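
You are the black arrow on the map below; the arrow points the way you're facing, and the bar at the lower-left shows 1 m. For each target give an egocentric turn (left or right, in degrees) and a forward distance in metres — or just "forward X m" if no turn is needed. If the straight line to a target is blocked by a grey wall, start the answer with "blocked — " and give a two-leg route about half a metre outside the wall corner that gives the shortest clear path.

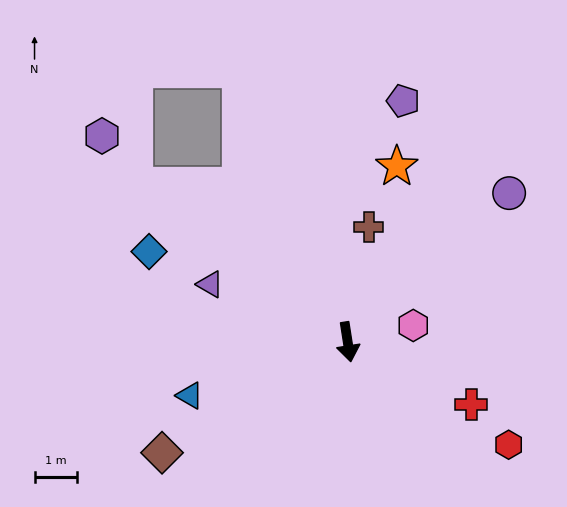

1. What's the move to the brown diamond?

turn right 68°, forward 5.1 m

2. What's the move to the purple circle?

turn left 124°, forward 5.2 m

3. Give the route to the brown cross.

turn left 161°, forward 2.7 m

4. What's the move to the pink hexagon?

turn left 95°, forward 1.6 m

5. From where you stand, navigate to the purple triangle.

turn right 122°, forward 3.5 m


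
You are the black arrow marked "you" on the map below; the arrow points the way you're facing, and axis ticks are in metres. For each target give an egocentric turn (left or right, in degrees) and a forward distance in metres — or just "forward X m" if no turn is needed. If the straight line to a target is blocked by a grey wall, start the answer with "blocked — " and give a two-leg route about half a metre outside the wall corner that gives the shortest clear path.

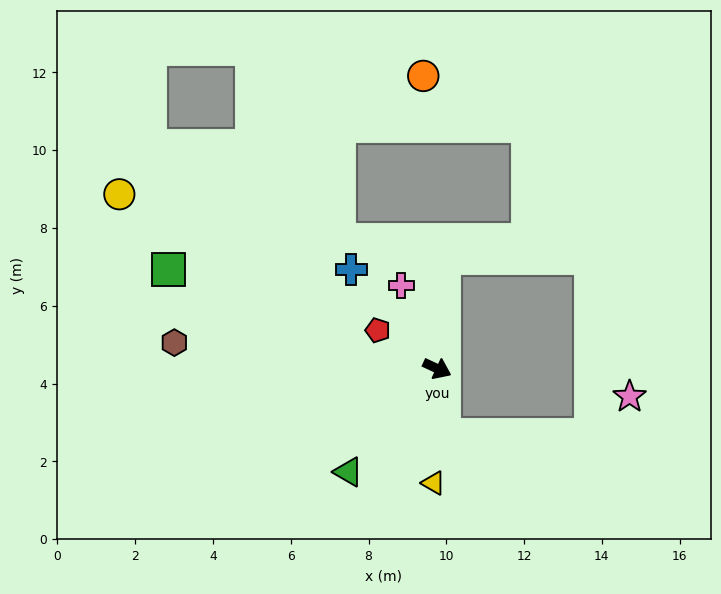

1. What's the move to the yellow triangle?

turn right 67°, forward 2.9 m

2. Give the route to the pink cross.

turn left 138°, forward 2.3 m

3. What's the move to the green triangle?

turn right 106°, forward 3.5 m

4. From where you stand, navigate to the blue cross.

turn left 156°, forward 3.4 m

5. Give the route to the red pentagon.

turn left 172°, forward 1.8 m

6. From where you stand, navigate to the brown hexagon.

turn right 161°, forward 6.8 m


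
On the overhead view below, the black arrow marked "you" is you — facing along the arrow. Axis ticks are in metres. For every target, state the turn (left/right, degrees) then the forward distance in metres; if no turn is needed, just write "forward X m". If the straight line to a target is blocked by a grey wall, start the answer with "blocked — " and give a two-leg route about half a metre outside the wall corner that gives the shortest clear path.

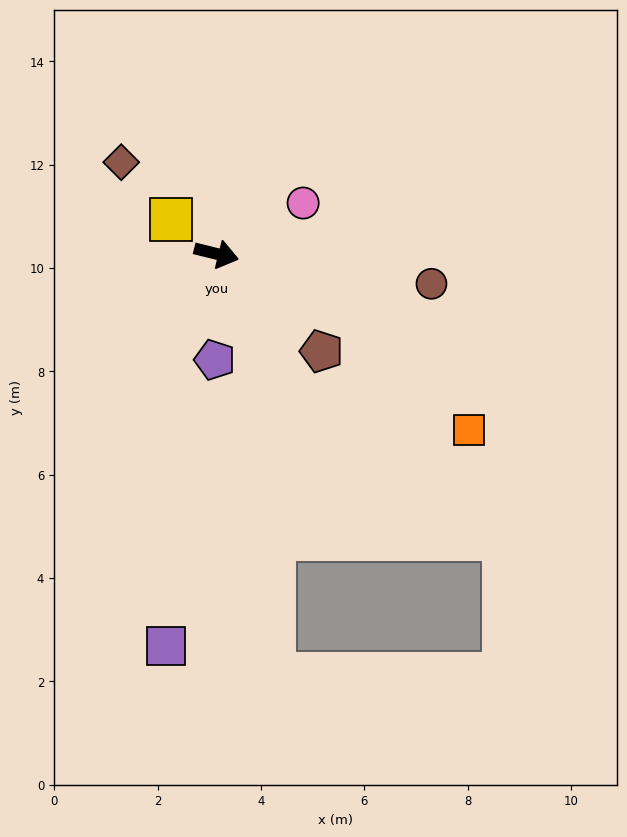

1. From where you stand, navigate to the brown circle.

turn left 6°, forward 4.2 m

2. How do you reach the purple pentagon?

turn right 77°, forward 2.1 m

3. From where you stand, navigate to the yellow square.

turn left 157°, forward 1.1 m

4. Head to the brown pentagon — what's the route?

turn right 29°, forward 2.8 m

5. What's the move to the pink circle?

turn left 44°, forward 1.9 m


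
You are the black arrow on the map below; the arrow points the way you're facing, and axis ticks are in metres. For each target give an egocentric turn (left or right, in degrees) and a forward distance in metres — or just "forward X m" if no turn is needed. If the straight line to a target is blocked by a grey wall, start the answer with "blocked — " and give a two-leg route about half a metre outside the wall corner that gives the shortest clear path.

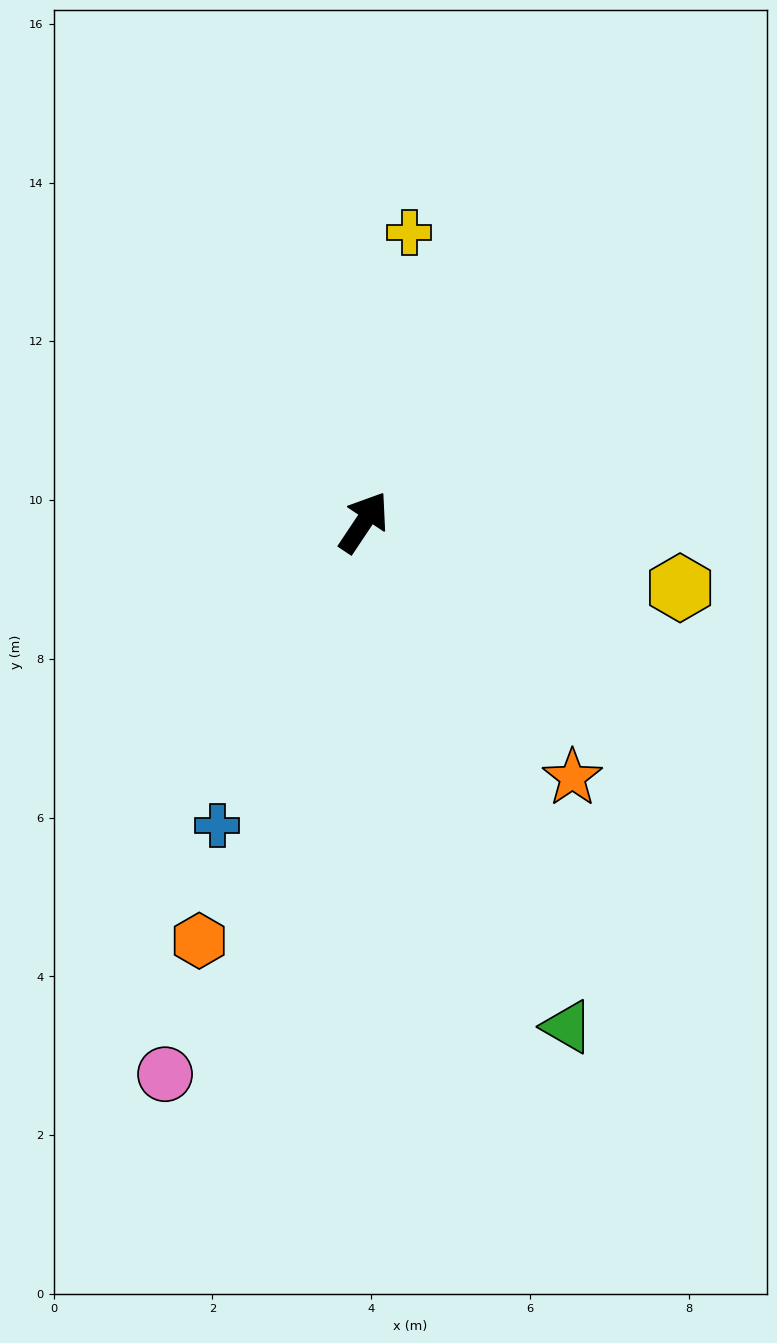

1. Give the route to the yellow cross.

turn left 25°, forward 3.7 m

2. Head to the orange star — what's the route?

turn right 107°, forward 4.2 m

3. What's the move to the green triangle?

turn right 124°, forward 6.9 m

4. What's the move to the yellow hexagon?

turn right 68°, forward 4.1 m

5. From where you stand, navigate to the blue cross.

turn right 172°, forward 4.2 m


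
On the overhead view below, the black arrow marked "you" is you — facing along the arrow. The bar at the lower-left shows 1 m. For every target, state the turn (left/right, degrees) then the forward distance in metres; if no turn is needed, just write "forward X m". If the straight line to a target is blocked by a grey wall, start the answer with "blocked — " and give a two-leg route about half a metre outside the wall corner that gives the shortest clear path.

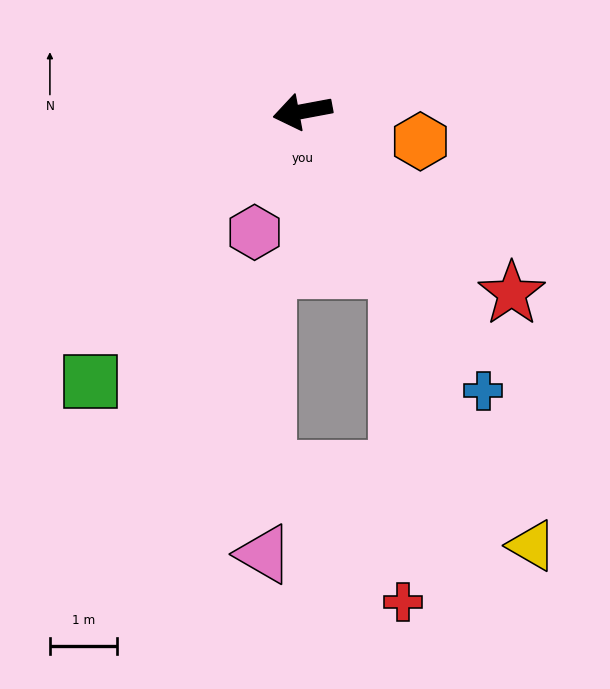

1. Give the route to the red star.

turn left 128°, forward 4.1 m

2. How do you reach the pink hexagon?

turn left 58°, forward 1.9 m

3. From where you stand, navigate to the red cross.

blocked — turn left 110°, forward 2.7 m, then turn right 30°, forward 4.9 m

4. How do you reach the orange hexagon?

turn left 155°, forward 1.8 m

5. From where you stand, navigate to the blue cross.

turn left 112°, forward 4.9 m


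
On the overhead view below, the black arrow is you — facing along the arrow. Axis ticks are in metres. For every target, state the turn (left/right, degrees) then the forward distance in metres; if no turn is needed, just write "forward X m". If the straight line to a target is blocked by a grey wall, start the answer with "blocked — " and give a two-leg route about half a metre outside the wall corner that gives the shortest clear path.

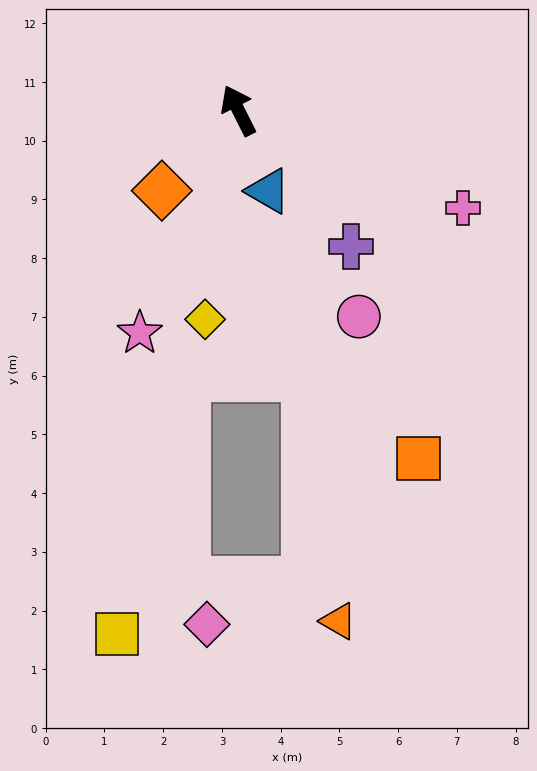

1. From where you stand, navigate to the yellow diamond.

turn left 144°, forward 3.6 m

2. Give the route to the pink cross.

turn right 140°, forward 4.2 m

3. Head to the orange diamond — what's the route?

turn left 110°, forward 1.9 m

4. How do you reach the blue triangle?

turn left 174°, forward 1.5 m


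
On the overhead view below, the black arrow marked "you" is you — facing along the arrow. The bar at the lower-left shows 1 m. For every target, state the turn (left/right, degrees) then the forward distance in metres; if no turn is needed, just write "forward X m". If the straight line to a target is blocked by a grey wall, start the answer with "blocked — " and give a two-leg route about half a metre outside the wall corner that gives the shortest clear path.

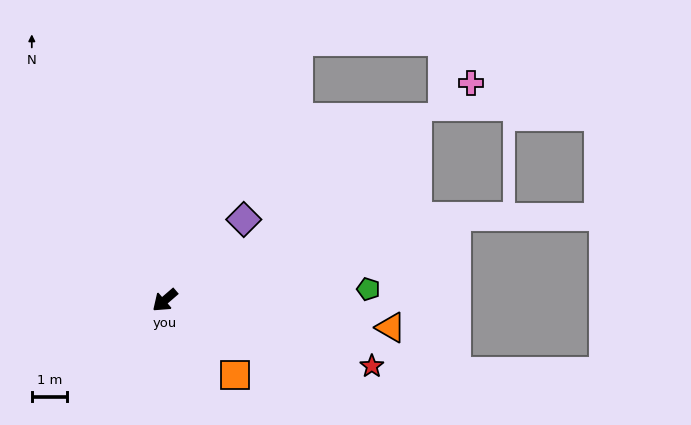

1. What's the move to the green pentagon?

turn left 142°, forward 5.7 m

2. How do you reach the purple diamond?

turn right 175°, forward 3.2 m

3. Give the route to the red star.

turn left 122°, forward 6.1 m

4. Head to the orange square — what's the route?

turn left 92°, forward 2.9 m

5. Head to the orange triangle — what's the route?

turn left 132°, forward 6.4 m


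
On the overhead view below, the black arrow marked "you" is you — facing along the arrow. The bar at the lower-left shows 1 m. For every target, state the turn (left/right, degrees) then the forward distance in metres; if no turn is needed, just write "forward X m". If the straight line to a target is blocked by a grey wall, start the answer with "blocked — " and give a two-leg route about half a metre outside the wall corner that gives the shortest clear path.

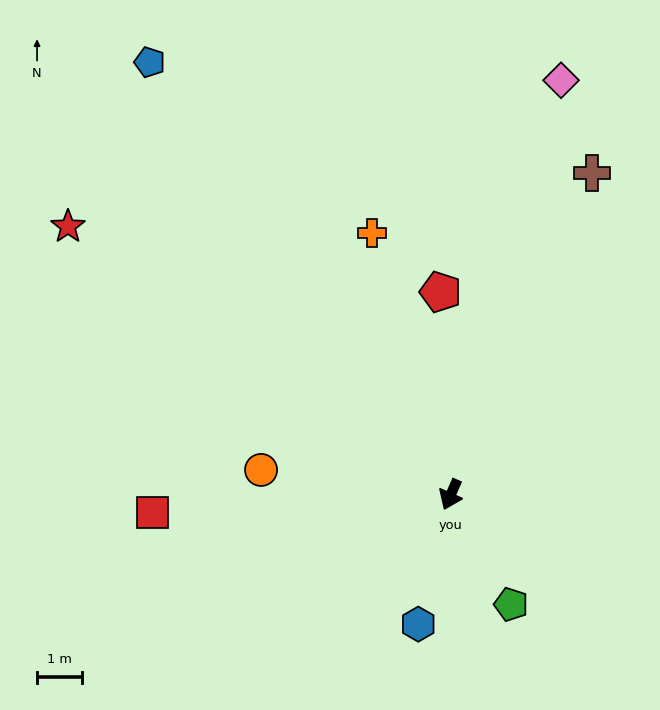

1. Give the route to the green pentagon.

turn left 52°, forward 2.8 m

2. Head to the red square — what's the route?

turn right 63°, forward 6.7 m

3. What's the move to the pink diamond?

turn right 171°, forward 9.6 m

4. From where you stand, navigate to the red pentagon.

turn right 153°, forward 4.6 m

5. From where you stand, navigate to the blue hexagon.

turn left 10°, forward 3.0 m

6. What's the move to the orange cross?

turn right 140°, forward 6.1 m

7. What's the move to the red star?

turn right 101°, forward 10.5 m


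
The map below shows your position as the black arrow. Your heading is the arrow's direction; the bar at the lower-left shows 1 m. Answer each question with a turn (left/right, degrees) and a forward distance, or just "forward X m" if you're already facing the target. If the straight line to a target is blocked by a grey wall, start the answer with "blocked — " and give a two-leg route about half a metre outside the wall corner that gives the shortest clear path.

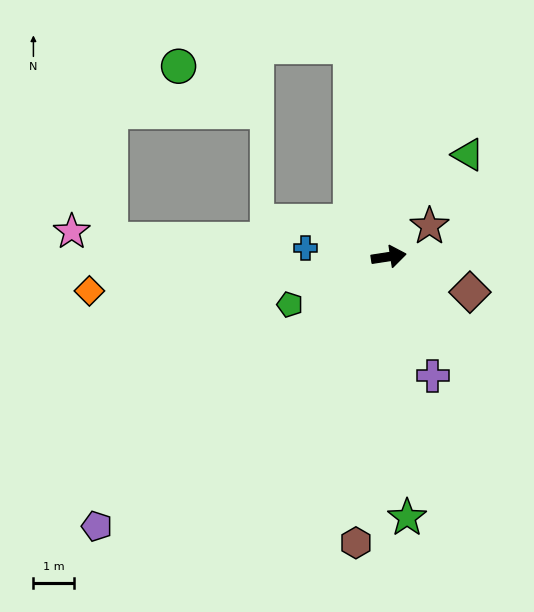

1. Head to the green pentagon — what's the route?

turn right 163°, forward 2.7 m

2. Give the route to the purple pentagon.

turn right 146°, forward 9.8 m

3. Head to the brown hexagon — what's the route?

turn right 105°, forward 7.1 m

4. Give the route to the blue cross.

turn left 165°, forward 2.1 m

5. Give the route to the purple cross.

turn right 78°, forward 3.1 m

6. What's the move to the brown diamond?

turn right 32°, forward 2.2 m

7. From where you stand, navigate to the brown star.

turn left 28°, forward 1.3 m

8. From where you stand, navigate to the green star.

turn right 95°, forward 6.4 m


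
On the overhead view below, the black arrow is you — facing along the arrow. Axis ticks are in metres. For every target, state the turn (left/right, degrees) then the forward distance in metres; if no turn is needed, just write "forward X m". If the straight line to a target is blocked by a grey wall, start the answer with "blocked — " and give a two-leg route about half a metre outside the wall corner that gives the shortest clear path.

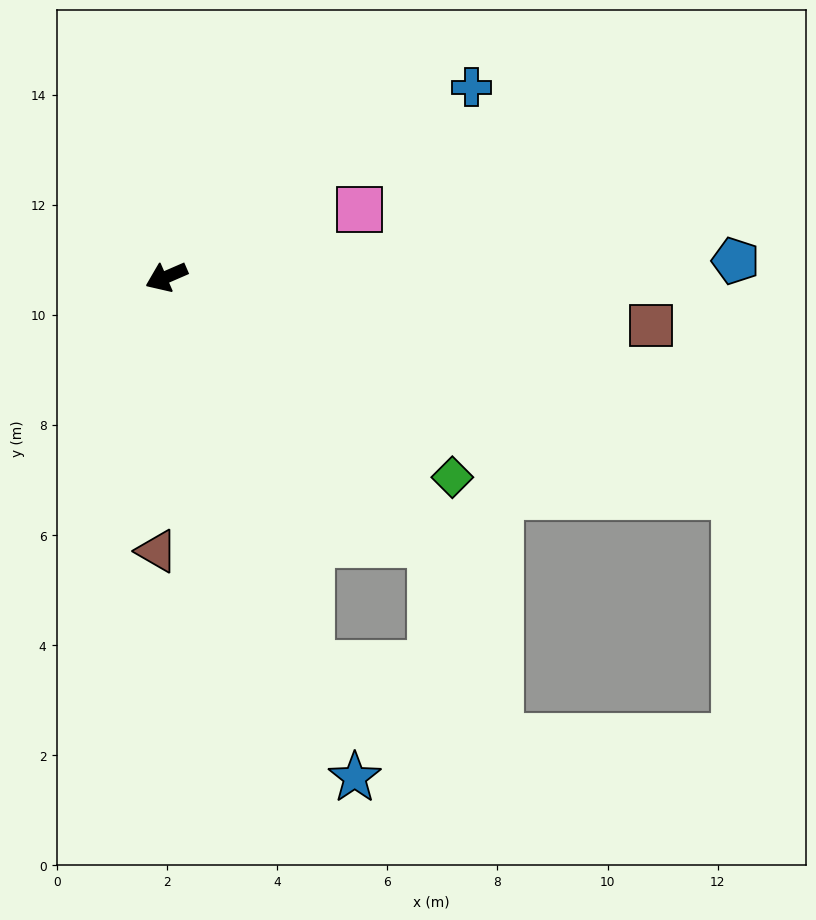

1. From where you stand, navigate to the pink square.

turn left 176°, forward 3.7 m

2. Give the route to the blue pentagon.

turn left 158°, forward 10.3 m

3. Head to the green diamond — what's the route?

turn left 122°, forward 6.3 m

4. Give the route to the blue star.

turn left 87°, forward 9.7 m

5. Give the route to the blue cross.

turn right 172°, forward 6.5 m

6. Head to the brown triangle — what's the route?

turn left 65°, forward 5.0 m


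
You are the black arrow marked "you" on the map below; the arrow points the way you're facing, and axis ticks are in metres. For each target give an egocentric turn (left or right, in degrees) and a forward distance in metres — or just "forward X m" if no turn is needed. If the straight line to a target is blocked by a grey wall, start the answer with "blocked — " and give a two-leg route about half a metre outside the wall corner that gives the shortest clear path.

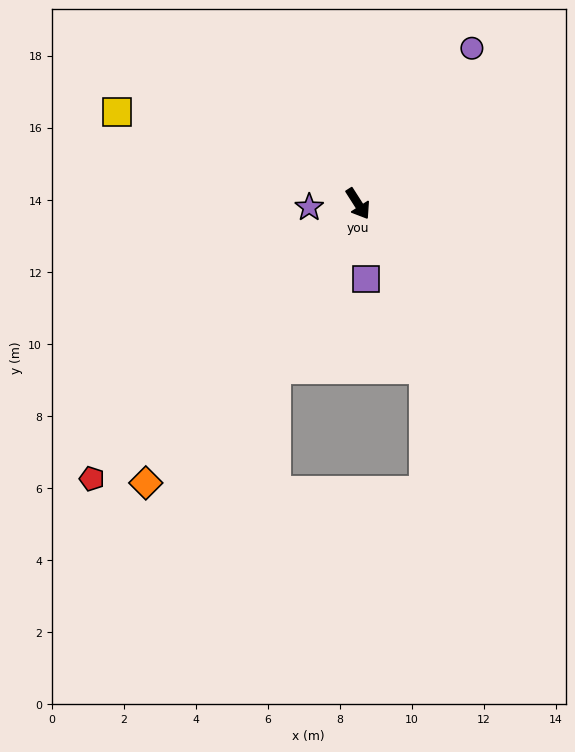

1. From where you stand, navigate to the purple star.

turn right 118°, forward 1.4 m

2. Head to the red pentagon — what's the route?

turn right 77°, forward 10.6 m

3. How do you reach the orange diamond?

turn right 70°, forward 9.7 m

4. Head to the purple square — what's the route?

turn right 26°, forward 2.1 m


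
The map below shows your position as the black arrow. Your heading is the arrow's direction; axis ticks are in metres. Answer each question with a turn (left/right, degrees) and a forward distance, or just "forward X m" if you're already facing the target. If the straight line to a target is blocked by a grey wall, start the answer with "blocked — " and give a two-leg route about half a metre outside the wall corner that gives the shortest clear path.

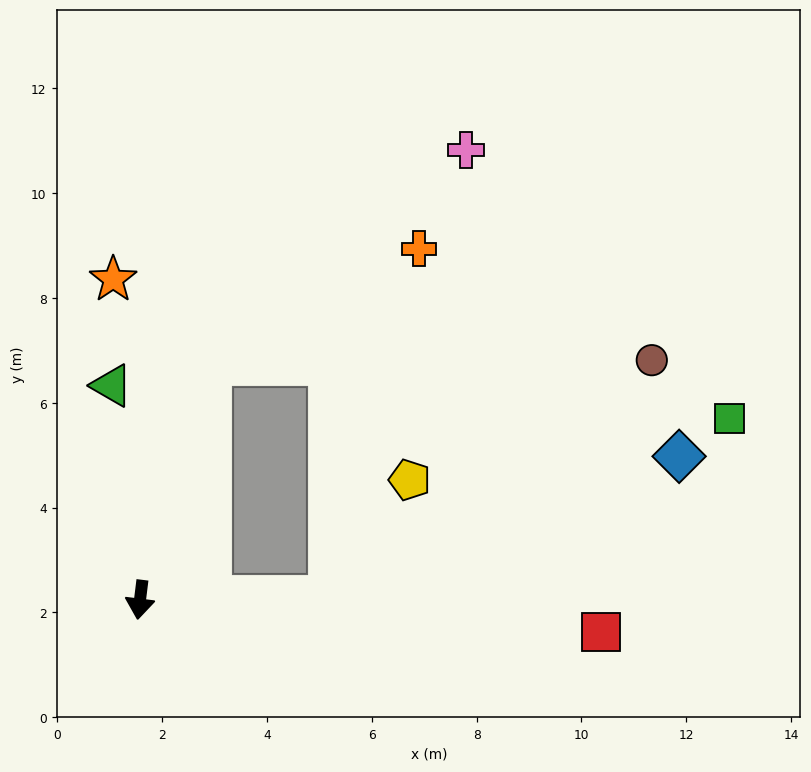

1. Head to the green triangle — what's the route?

turn right 165°, forward 4.1 m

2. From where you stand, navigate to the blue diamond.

blocked — turn left 98°, forward 3.6 m, then turn left 21°, forward 7.2 m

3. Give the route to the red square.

turn left 93°, forward 8.8 m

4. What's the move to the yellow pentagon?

blocked — turn left 98°, forward 3.6 m, then turn left 55°, forward 2.7 m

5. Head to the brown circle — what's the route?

blocked — turn left 98°, forward 3.6 m, then turn left 35°, forward 7.6 m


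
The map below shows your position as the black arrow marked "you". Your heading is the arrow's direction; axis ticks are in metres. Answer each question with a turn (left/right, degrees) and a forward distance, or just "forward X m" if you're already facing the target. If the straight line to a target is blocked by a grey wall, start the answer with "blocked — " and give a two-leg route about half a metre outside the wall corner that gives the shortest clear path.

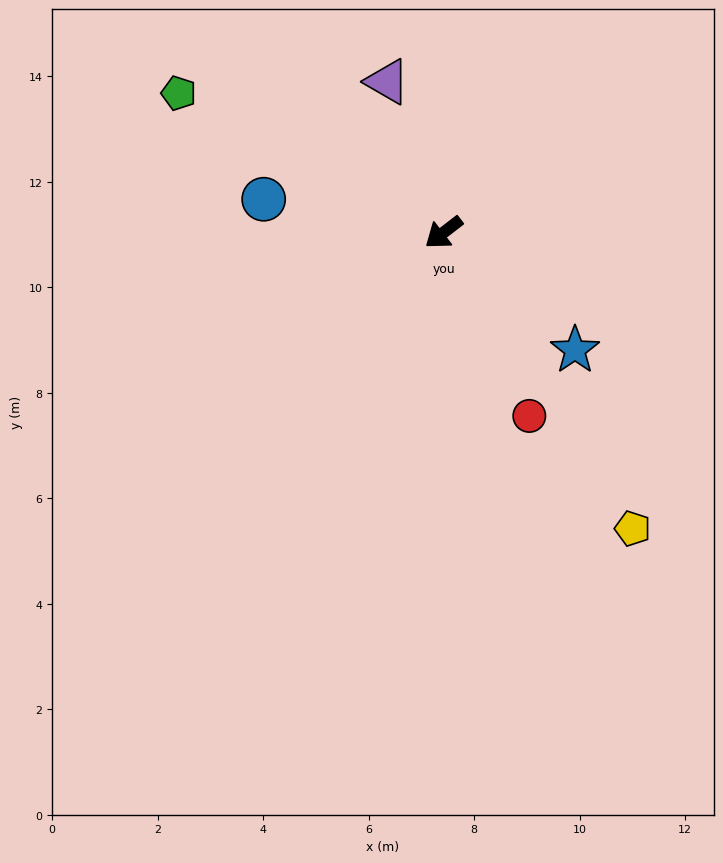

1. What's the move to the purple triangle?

turn right 107°, forward 3.1 m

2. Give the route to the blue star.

turn left 101°, forward 3.3 m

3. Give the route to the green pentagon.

turn right 65°, forward 5.7 m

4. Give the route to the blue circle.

turn right 48°, forward 3.5 m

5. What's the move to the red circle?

turn left 77°, forward 3.8 m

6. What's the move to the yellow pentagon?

turn left 85°, forward 6.7 m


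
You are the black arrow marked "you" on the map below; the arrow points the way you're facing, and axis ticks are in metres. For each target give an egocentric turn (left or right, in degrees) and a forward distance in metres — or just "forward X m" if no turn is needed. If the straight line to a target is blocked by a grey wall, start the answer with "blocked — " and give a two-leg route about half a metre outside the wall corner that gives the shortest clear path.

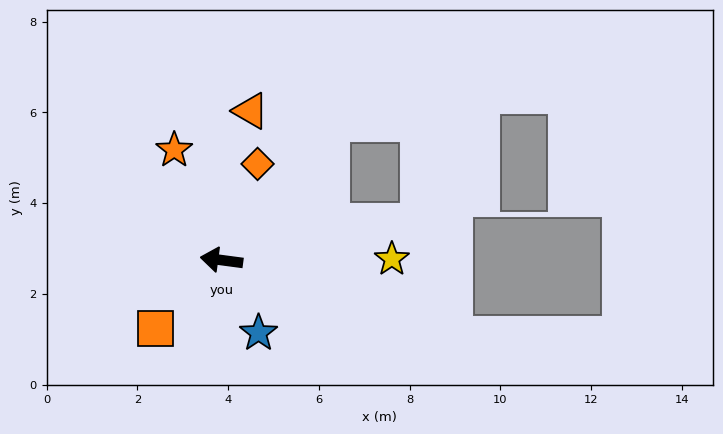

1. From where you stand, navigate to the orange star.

turn right 59°, forward 2.6 m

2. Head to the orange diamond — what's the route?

turn right 103°, forward 2.3 m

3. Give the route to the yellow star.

turn right 172°, forward 3.8 m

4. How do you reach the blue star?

turn left 125°, forward 1.8 m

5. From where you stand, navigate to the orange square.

turn left 54°, forward 2.1 m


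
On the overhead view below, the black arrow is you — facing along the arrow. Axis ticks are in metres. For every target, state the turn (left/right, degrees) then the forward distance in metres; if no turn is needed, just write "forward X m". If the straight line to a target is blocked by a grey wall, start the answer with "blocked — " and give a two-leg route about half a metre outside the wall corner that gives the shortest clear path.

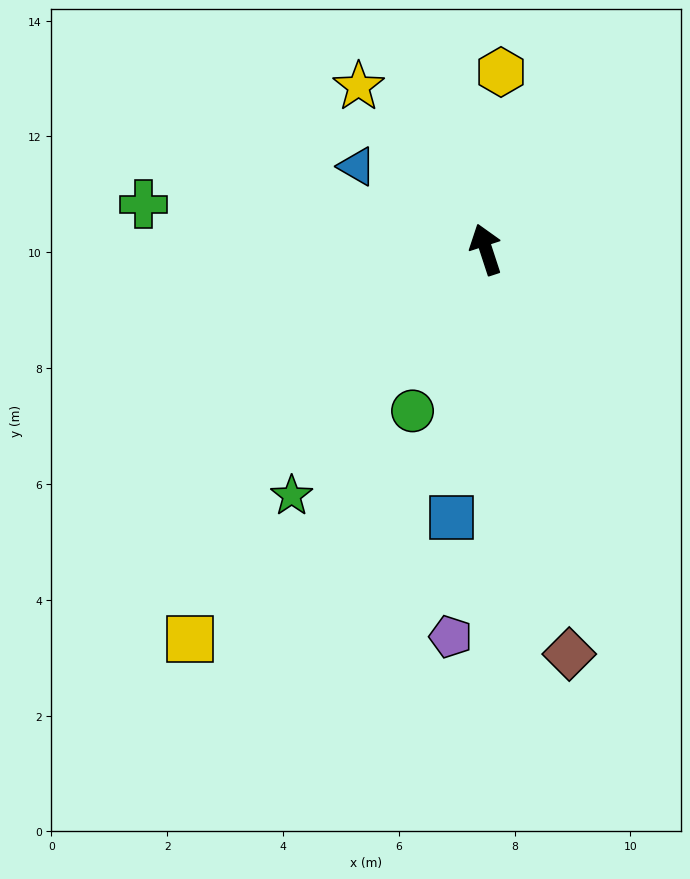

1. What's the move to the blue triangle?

turn left 39°, forward 2.6 m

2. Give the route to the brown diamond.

turn left 174°, forward 7.1 m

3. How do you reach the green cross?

turn left 64°, forward 6.0 m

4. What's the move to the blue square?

turn left 155°, forward 4.7 m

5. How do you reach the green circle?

turn left 137°, forward 3.1 m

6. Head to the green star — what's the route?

turn left 124°, forward 5.4 m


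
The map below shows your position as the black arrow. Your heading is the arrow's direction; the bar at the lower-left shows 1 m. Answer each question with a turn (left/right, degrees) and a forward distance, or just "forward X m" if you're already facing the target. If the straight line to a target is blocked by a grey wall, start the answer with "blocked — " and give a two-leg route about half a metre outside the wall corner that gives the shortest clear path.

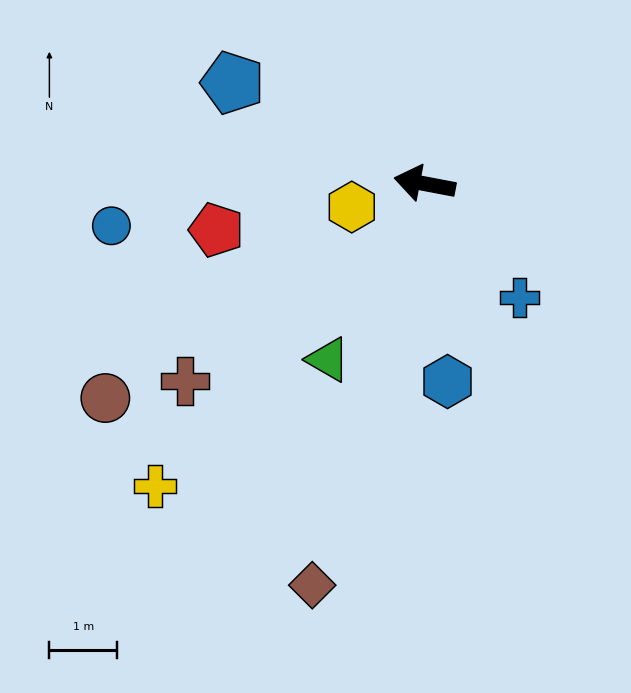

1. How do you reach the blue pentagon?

turn right 17°, forward 3.2 m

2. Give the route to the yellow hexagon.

turn left 28°, forward 1.1 m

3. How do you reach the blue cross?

turn left 140°, forward 2.2 m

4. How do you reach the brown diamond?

turn left 85°, forward 6.2 m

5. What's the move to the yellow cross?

turn left 59°, forward 6.0 m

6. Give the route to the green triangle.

turn left 72°, forward 3.0 m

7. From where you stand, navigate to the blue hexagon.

turn left 107°, forward 2.9 m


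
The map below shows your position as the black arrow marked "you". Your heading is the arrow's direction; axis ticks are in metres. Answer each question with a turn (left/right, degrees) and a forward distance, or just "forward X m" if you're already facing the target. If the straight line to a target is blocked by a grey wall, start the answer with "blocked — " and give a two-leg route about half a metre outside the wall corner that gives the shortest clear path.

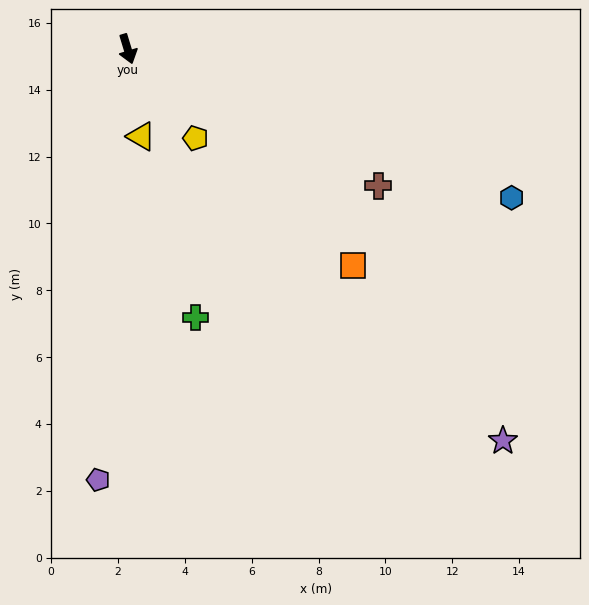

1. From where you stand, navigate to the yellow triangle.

turn right 8°, forward 2.6 m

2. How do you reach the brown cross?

turn left 44°, forward 8.5 m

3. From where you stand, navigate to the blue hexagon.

turn left 52°, forward 12.3 m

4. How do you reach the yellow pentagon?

turn left 20°, forward 3.4 m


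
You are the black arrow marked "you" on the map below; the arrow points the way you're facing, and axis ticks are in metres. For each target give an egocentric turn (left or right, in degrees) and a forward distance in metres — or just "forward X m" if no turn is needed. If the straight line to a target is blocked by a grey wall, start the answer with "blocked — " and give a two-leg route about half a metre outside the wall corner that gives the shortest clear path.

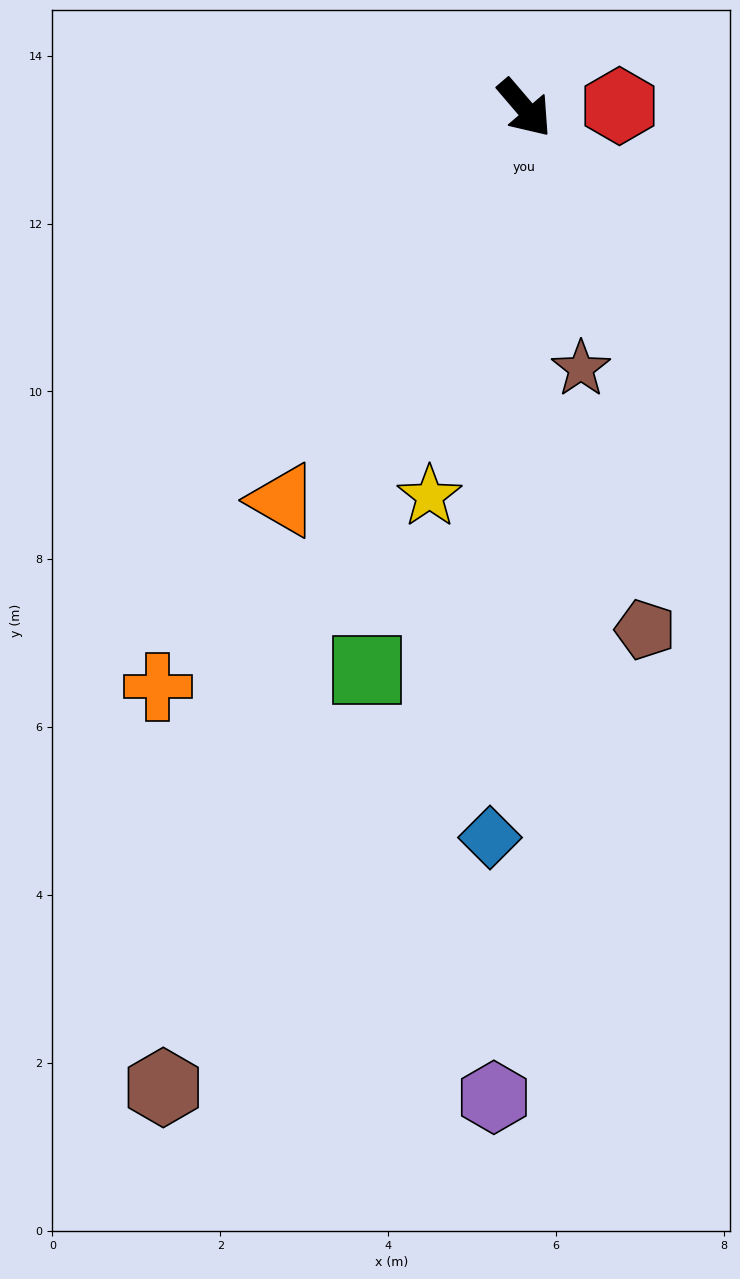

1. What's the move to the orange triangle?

turn right 72°, forward 5.5 m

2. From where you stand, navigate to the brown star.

turn right 28°, forward 3.2 m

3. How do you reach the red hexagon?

turn left 51°, forward 1.1 m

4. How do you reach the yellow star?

turn right 54°, forward 4.8 m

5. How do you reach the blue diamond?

turn right 43°, forward 8.7 m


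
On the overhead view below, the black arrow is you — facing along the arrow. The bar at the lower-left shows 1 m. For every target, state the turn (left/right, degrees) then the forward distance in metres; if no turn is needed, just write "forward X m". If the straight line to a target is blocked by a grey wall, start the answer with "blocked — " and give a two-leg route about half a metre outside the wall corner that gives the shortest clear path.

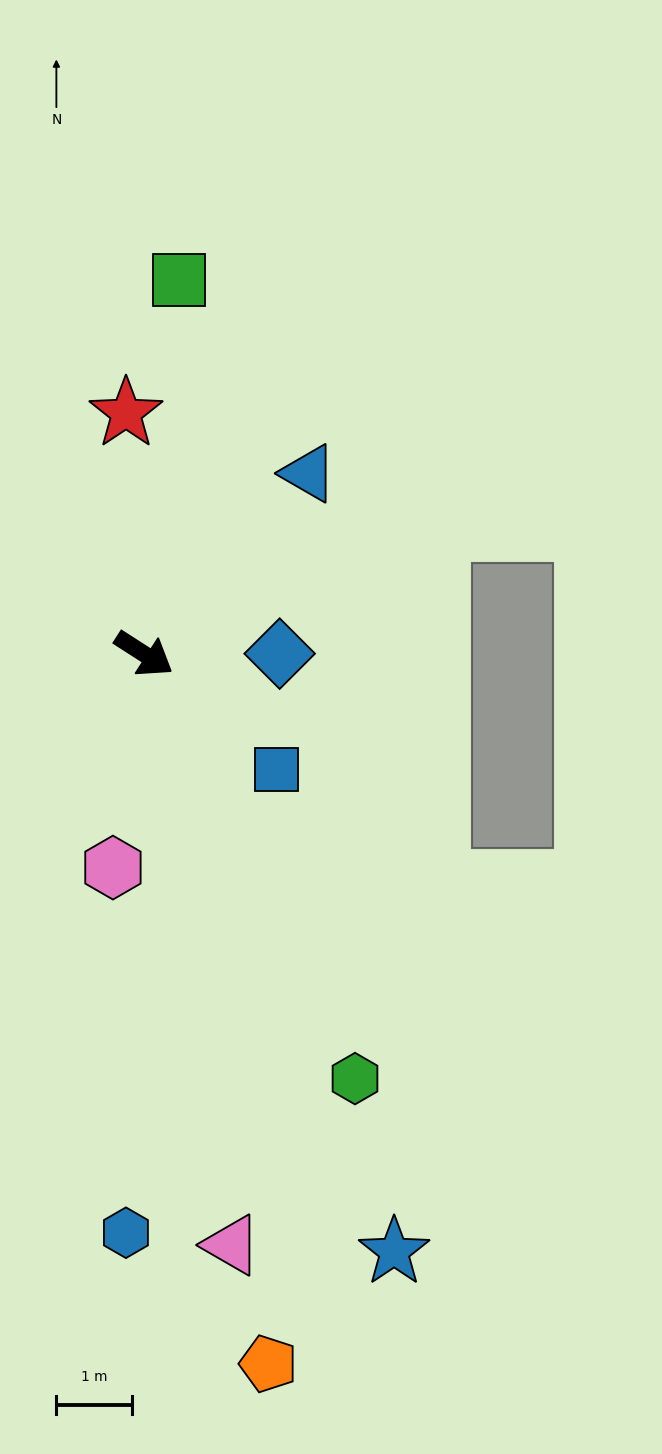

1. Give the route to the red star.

turn left 127°, forward 3.2 m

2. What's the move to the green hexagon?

turn right 31°, forward 6.3 m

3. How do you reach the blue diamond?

turn left 33°, forward 1.8 m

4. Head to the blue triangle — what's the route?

turn left 80°, forward 3.2 m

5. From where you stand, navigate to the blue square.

turn right 8°, forward 2.3 m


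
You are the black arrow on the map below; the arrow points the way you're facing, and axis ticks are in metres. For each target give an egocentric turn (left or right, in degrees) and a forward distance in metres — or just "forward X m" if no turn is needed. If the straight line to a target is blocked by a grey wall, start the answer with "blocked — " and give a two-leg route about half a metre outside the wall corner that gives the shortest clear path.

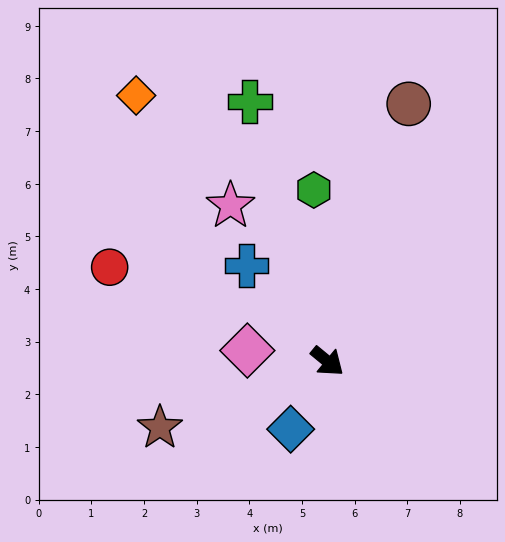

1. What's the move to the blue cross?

turn left 170°, forward 2.4 m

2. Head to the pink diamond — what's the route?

turn right 148°, forward 1.5 m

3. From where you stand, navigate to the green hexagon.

turn left 134°, forward 3.3 m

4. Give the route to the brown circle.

turn left 112°, forward 5.1 m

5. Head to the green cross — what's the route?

turn left 146°, forward 5.2 m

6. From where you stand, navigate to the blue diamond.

turn right 79°, forward 1.5 m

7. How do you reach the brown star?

turn right 119°, forward 3.4 m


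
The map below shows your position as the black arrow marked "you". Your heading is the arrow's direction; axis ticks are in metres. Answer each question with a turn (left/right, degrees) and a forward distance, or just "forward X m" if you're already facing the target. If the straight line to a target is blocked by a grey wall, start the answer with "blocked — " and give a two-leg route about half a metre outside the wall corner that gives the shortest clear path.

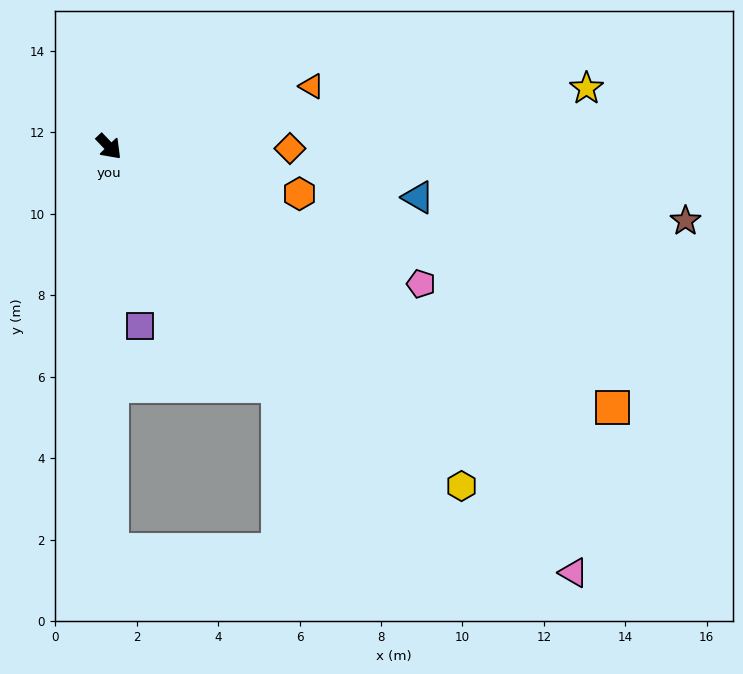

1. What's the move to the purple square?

turn right 34°, forward 4.5 m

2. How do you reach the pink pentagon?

turn left 22°, forward 8.4 m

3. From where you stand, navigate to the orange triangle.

turn left 63°, forward 5.2 m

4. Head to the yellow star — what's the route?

turn left 53°, forward 11.8 m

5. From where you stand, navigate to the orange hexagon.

turn left 32°, forward 4.8 m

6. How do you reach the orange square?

turn left 19°, forward 13.9 m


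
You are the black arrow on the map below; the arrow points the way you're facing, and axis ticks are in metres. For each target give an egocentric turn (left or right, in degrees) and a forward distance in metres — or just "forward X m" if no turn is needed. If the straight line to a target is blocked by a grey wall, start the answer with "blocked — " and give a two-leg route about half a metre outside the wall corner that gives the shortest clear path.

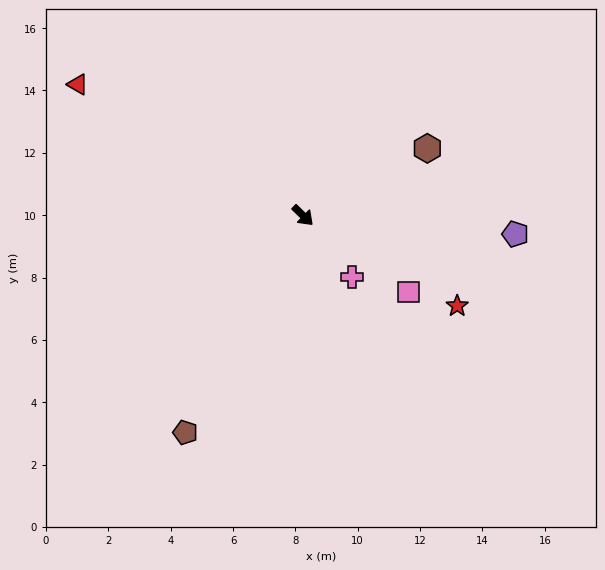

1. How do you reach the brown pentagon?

turn right 74°, forward 7.9 m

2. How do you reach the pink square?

turn left 8°, forward 4.2 m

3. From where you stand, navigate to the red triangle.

turn right 166°, forward 8.4 m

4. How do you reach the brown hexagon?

turn left 73°, forward 4.5 m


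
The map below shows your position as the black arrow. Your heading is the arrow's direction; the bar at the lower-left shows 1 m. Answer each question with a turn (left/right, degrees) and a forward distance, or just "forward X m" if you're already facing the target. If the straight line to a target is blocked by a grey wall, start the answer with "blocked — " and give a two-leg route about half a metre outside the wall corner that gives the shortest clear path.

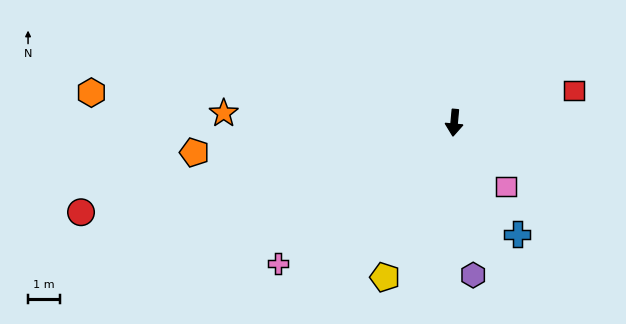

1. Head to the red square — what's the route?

turn left 110°, forward 3.9 m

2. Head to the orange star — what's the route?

turn right 87°, forward 7.3 m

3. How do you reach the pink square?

turn left 44°, forward 2.6 m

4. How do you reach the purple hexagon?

turn left 12°, forward 4.8 m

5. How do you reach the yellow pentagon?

turn right 19°, forward 5.3 m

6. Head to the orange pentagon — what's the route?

turn right 78°, forward 8.2 m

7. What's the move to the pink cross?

turn right 46°, forward 7.1 m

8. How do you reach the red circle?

turn right 71°, forward 12.1 m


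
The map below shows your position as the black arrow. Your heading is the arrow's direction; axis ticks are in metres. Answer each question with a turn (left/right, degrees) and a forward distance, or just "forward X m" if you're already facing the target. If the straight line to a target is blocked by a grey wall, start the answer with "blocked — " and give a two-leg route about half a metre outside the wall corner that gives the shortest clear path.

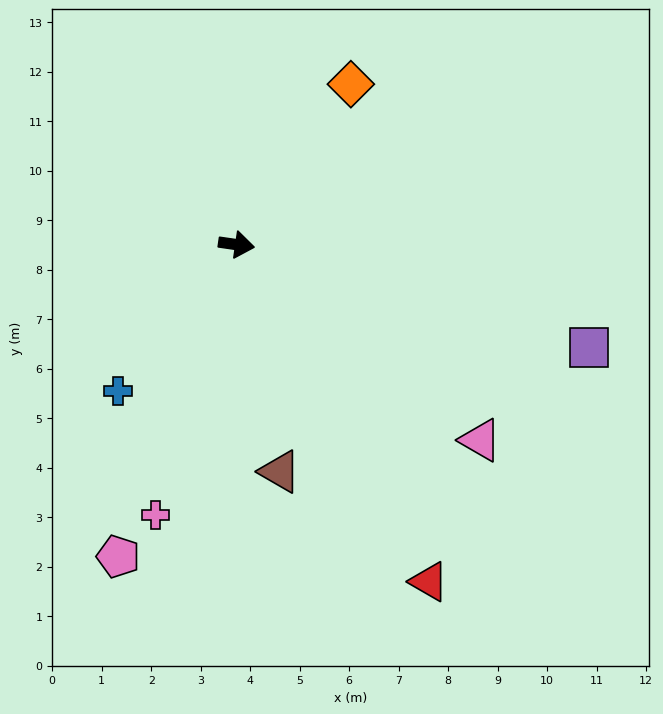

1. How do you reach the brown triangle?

turn right 71°, forward 4.7 m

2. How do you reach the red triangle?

turn right 52°, forward 7.8 m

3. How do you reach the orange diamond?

turn left 63°, forward 4.0 m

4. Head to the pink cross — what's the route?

turn right 98°, forward 5.7 m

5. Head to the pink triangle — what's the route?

turn right 30°, forward 6.3 m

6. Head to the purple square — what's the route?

turn right 8°, forward 7.4 m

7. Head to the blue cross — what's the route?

turn right 121°, forward 3.8 m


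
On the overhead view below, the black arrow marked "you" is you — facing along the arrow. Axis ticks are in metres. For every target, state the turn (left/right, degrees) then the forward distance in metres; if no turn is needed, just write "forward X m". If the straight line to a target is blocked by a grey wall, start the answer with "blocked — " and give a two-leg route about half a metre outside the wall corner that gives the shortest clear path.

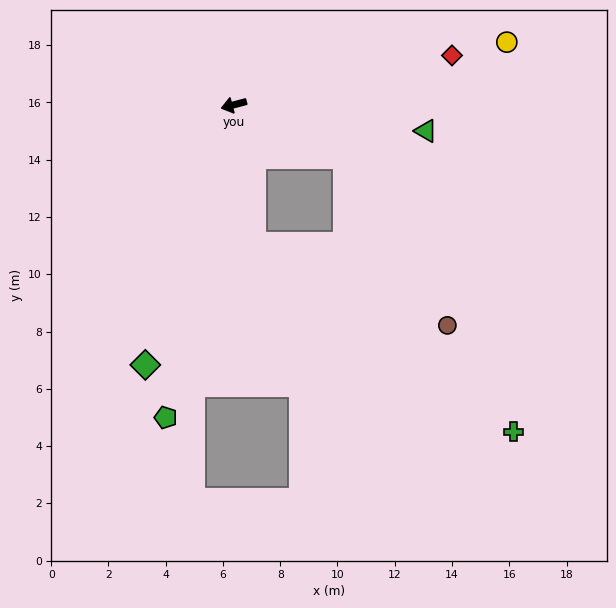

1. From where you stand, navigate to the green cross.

blocked — turn left 83°, forward 4.9 m, then turn left 46°, forward 11.2 m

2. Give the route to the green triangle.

turn left 157°, forward 6.8 m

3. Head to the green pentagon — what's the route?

turn left 63°, forward 11.2 m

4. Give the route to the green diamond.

turn left 56°, forward 9.6 m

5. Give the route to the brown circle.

blocked — turn left 140°, forward 4.3 m, then turn right 33°, forward 6.9 m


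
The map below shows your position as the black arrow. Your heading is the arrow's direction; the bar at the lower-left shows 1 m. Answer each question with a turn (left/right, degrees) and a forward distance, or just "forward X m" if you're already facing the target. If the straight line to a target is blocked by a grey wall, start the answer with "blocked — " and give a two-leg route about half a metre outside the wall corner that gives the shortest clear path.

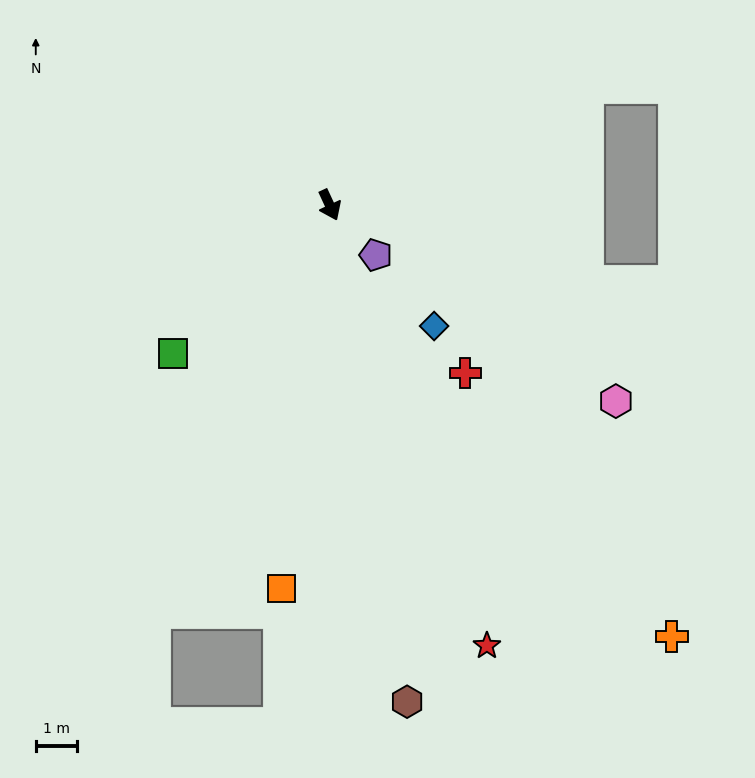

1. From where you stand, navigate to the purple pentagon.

turn left 18°, forward 1.7 m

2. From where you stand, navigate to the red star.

turn right 5°, forward 11.4 m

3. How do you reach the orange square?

turn right 32°, forward 9.4 m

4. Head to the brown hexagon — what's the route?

turn right 16°, forward 12.3 m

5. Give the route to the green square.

turn right 71°, forward 5.3 m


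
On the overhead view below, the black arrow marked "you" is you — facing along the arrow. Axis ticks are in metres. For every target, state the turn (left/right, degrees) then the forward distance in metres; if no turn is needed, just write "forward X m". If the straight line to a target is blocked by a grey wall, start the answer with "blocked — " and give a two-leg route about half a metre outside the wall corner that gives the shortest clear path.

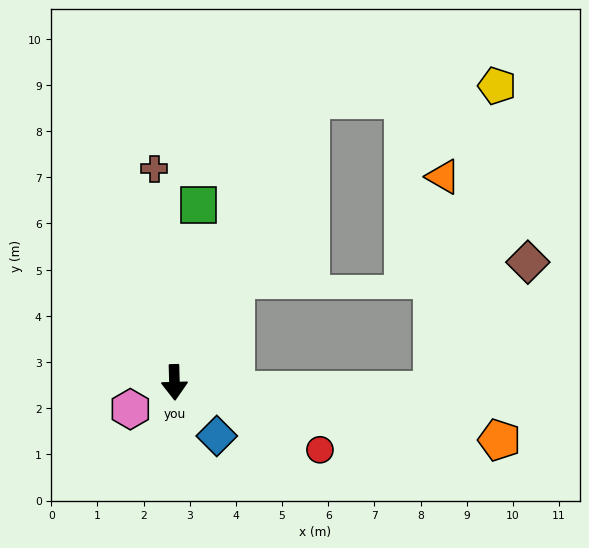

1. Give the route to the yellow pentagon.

blocked — turn left 153°, forward 6.8 m, then turn right 61°, forward 4.1 m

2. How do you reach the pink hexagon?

turn right 60°, forward 1.1 m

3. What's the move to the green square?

turn left 171°, forward 3.9 m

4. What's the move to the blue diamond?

turn left 37°, forward 1.5 m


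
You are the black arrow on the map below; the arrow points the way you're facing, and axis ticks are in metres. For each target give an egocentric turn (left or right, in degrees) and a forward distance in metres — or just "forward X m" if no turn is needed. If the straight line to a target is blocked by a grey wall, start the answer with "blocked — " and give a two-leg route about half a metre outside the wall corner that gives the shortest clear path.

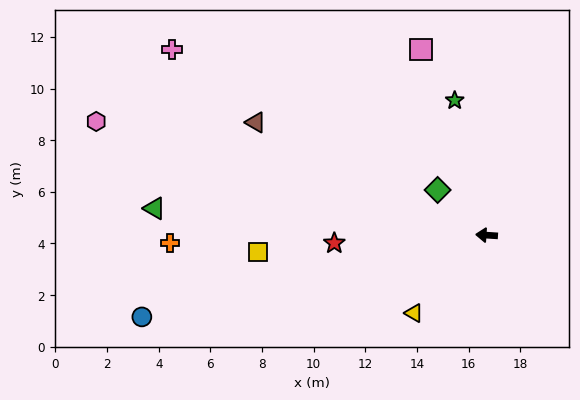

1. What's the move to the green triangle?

forward 12.9 m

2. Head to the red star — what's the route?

turn left 7°, forward 5.9 m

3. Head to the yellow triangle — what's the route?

turn left 51°, forward 4.1 m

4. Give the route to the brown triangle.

turn right 22°, forward 10.0 m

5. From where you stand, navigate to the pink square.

turn right 67°, forward 7.6 m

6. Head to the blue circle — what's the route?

turn left 17°, forward 13.7 m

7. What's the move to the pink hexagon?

turn right 13°, forward 15.7 m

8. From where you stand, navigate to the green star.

turn right 73°, forward 5.4 m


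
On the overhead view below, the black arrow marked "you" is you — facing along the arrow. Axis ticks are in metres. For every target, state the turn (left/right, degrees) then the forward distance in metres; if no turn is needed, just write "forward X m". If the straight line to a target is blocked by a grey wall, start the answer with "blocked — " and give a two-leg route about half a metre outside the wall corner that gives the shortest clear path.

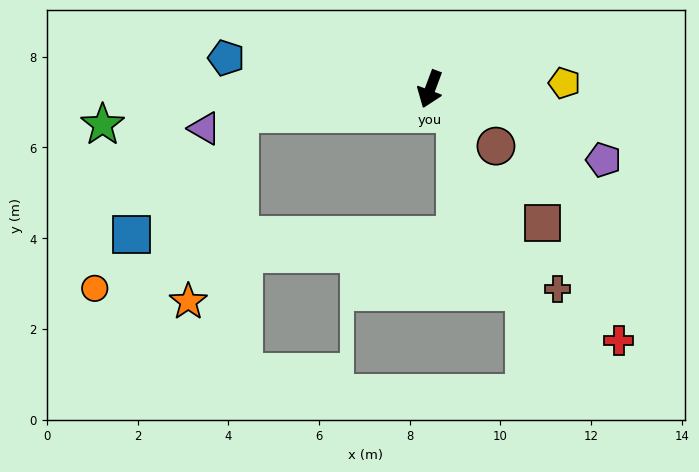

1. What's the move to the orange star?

blocked — turn right 62°, forward 4.2 m, then turn left 67°, forward 4.3 m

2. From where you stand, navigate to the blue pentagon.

turn right 78°, forward 4.5 m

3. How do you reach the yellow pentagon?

turn left 113°, forward 3.0 m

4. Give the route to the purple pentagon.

turn left 88°, forward 4.1 m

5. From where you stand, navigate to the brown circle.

turn left 70°, forward 1.9 m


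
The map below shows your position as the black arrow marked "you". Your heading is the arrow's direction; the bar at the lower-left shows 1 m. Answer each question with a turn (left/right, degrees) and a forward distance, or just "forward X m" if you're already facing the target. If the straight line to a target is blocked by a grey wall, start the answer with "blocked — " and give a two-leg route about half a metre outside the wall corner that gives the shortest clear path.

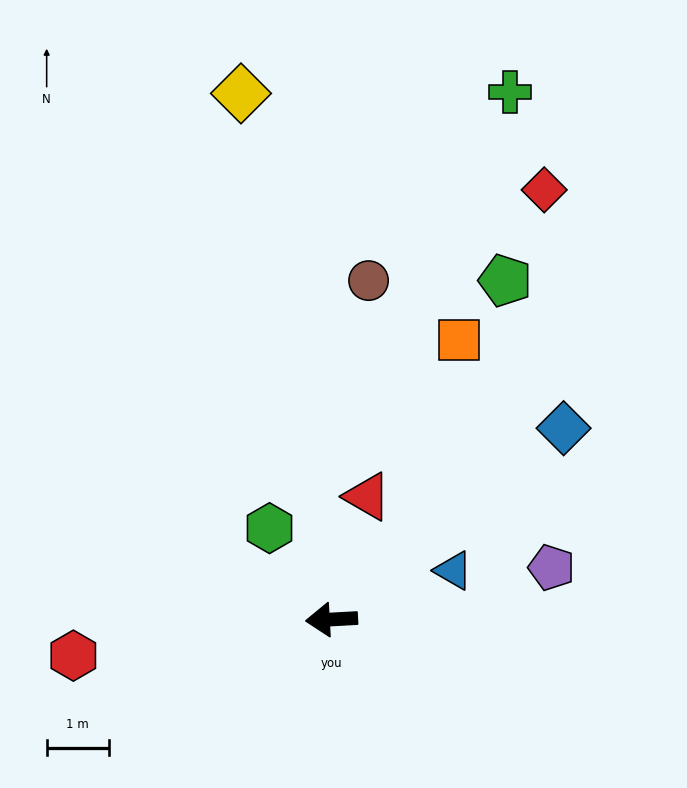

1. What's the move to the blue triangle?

turn right 161°, forward 2.1 m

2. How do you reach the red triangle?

turn right 109°, forward 2.1 m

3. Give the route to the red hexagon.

turn left 5°, forward 4.2 m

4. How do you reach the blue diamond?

turn right 144°, forward 4.8 m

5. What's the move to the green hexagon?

turn right 59°, forward 1.8 m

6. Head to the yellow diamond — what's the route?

turn right 83°, forward 8.6 m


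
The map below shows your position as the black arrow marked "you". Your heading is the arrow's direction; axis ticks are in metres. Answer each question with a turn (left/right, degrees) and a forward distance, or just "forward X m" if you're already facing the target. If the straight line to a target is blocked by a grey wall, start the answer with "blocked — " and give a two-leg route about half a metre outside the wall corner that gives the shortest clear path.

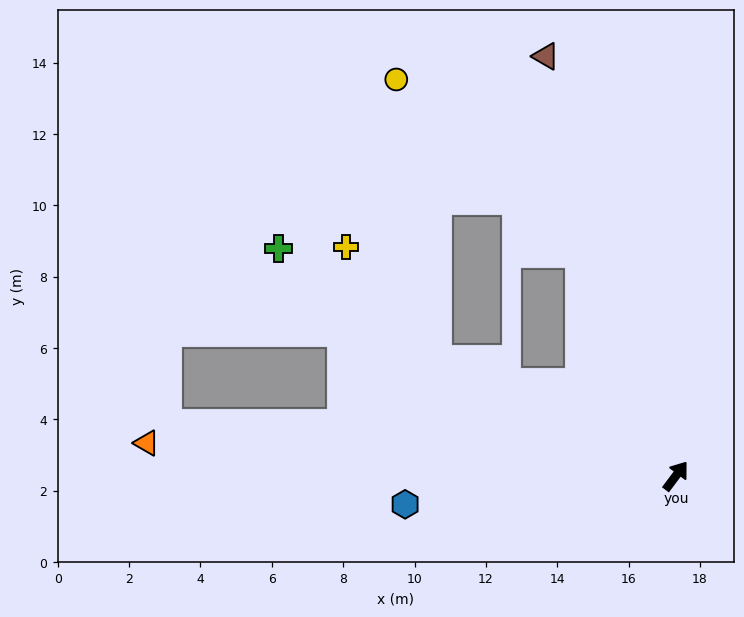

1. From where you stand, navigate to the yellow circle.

blocked — turn left 60°, forward 6.8 m, then turn left 24°, forward 7.1 m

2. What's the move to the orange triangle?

turn left 123°, forward 14.9 m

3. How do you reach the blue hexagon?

turn left 133°, forward 7.6 m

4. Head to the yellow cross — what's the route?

blocked — turn left 101°, forward 7.4 m, then turn right 25°, forward 4.1 m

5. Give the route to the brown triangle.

turn left 54°, forward 12.3 m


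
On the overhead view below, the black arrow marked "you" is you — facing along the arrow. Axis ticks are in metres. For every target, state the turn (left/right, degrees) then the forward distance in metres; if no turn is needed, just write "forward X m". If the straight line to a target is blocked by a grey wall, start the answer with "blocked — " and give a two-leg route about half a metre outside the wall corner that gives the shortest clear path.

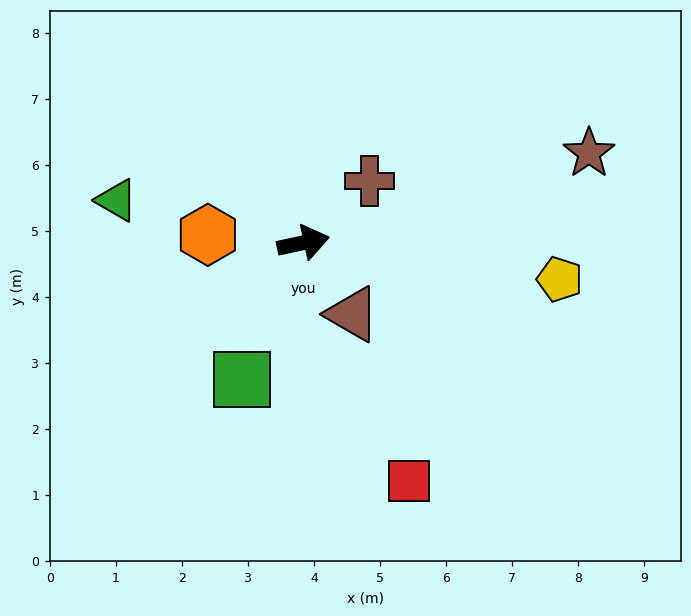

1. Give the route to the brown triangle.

turn right 68°, forward 1.3 m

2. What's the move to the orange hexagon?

turn left 163°, forward 1.5 m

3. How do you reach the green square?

turn right 126°, forward 2.3 m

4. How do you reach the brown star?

turn left 5°, forward 4.5 m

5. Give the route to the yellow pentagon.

turn right 20°, forward 3.9 m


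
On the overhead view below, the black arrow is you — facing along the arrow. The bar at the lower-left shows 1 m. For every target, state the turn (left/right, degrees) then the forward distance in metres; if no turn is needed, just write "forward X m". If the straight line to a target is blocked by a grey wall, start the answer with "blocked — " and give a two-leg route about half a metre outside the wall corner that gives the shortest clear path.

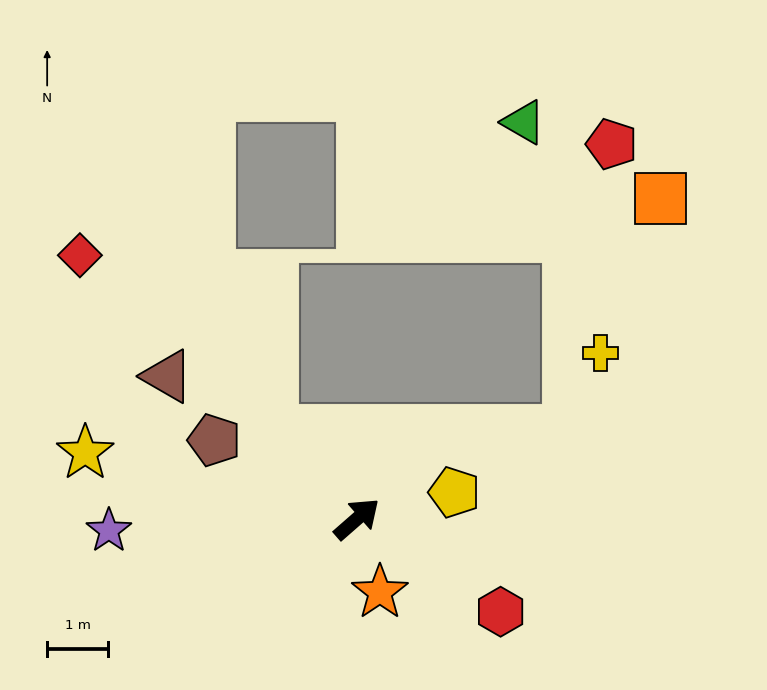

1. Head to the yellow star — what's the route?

turn left 125°, forward 4.6 m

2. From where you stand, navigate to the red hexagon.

turn right 74°, forward 2.8 m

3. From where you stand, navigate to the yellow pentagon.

turn right 26°, forward 1.7 m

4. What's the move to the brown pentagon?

turn left 110°, forward 2.7 m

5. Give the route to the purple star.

turn left 142°, forward 4.1 m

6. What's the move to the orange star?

turn right 114°, forward 1.3 m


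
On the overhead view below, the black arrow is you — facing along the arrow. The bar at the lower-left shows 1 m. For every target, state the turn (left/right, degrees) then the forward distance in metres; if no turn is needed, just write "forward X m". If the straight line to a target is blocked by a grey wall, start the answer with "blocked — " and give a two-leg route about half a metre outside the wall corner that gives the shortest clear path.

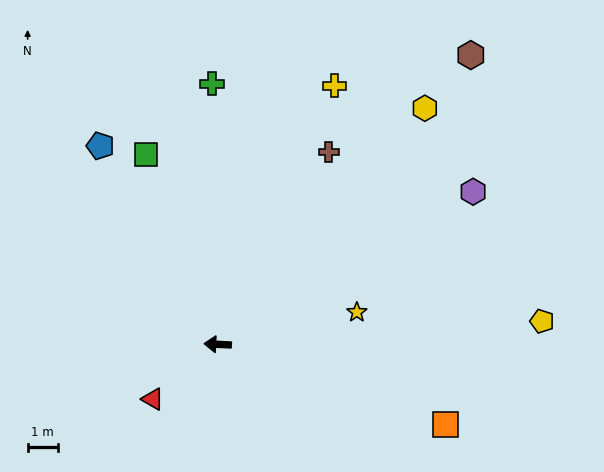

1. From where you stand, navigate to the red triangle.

turn left 43°, forward 2.8 m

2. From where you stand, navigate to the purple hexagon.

turn right 146°, forward 9.8 m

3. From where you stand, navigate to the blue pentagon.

turn right 57°, forward 7.6 m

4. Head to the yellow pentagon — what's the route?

turn right 173°, forward 10.7 m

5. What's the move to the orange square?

turn left 163°, forward 8.0 m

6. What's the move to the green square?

turn right 66°, forward 6.7 m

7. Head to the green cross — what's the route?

turn right 86°, forward 8.6 m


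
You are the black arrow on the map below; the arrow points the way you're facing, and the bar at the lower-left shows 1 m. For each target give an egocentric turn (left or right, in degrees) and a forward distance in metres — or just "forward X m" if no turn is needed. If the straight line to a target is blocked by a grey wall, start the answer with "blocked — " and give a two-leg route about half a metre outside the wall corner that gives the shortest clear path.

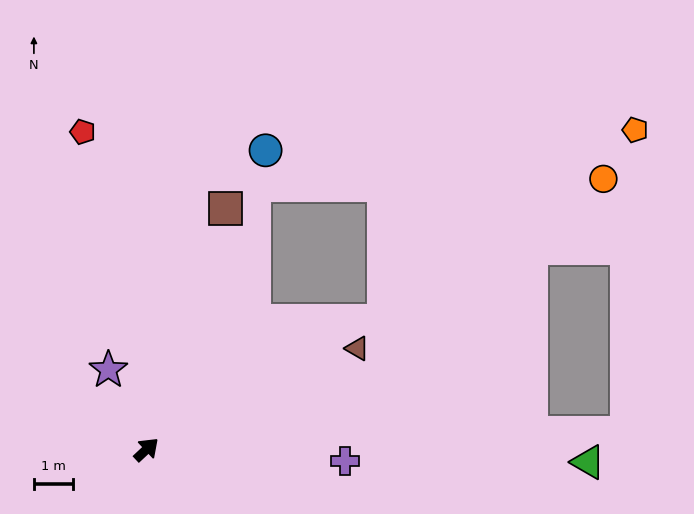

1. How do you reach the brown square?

turn left 29°, forward 6.4 m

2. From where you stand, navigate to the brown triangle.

turn right 18°, forward 5.9 m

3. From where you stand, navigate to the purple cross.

turn right 46°, forward 5.0 m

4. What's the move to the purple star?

turn left 72°, forward 2.2 m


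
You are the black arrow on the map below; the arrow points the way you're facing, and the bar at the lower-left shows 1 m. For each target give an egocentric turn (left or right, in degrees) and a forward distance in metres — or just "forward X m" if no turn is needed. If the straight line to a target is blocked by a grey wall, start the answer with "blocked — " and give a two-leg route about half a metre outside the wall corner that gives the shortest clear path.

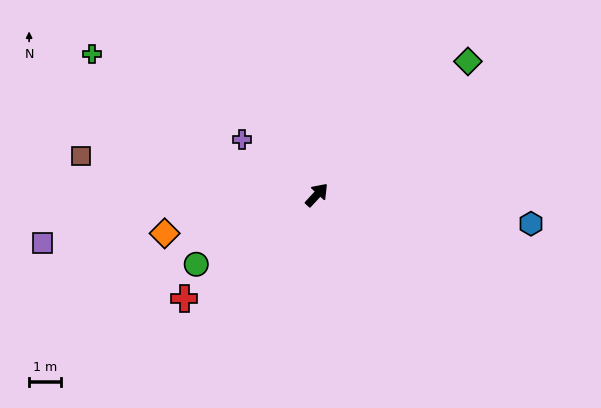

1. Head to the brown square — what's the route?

turn left 123°, forward 7.5 m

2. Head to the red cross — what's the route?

turn left 171°, forward 5.3 m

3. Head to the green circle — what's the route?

turn left 163°, forward 4.4 m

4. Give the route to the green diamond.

turn right 6°, forward 6.4 m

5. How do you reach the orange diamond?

turn left 147°, forward 4.9 m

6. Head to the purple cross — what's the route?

turn left 96°, forward 2.9 m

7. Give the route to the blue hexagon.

turn right 55°, forward 6.8 m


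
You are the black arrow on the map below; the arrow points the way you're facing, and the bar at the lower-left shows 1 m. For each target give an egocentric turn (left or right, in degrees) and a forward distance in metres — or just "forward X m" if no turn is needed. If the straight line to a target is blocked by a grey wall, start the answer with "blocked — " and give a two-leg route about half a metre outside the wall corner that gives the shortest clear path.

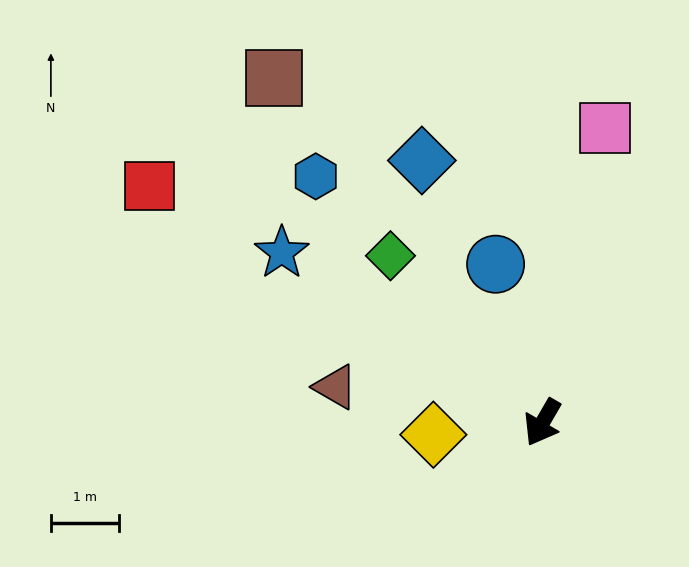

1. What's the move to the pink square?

turn right 162°, forward 4.4 m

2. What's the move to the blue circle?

turn right 133°, forward 2.4 m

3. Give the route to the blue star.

turn right 93°, forward 4.6 m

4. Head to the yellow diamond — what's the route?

turn right 54°, forward 1.6 m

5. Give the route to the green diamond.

turn right 108°, forward 3.3 m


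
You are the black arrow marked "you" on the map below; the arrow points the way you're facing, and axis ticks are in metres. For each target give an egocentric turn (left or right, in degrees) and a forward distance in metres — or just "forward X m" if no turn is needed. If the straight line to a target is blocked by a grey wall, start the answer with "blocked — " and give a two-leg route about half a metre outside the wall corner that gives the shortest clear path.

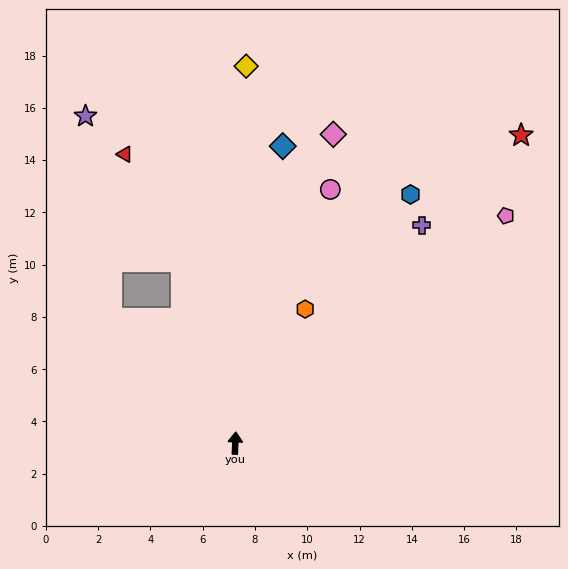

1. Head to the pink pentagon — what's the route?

turn right 47°, forward 13.5 m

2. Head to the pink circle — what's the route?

turn right 18°, forward 10.4 m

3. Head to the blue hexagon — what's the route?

turn right 33°, forward 11.6 m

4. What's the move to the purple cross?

turn right 38°, forward 11.0 m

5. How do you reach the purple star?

blocked — turn left 48°, forward 6.7 m, then turn right 38°, forward 7.8 m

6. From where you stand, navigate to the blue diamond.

turn right 7°, forward 11.5 m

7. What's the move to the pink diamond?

turn right 15°, forward 12.4 m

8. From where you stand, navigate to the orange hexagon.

turn right 25°, forward 5.8 m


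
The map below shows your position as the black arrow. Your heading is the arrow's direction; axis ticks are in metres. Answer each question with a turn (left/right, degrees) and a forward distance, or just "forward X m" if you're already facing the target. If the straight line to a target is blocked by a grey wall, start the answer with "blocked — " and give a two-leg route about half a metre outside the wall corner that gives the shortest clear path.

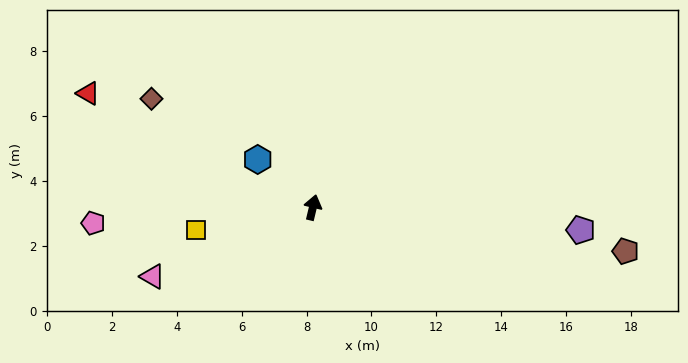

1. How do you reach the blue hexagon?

turn left 62°, forward 2.3 m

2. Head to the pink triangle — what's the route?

turn left 127°, forward 5.4 m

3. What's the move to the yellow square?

turn left 114°, forward 3.7 m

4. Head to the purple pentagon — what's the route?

turn right 81°, forward 8.3 m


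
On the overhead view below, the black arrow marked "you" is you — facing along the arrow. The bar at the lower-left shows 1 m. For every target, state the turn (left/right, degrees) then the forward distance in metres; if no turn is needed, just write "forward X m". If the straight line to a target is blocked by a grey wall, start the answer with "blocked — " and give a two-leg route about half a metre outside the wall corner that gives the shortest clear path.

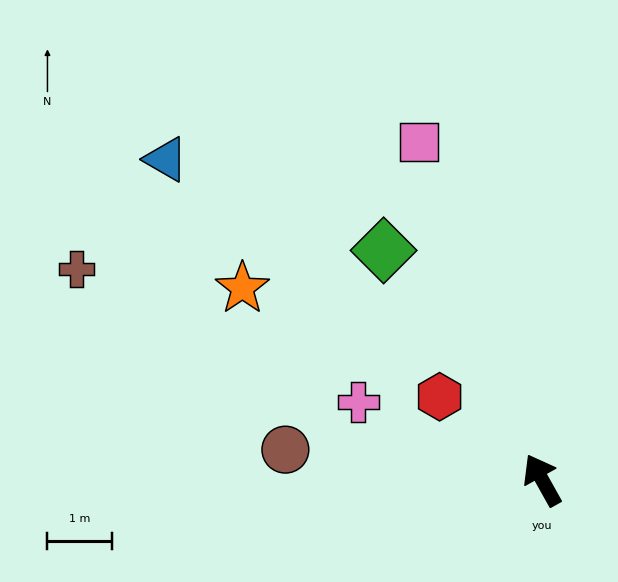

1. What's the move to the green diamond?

turn left 5°, forward 4.3 m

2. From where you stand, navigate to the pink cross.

turn left 38°, forward 3.1 m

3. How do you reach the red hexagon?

turn left 22°, forward 2.1 m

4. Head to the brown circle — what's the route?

turn left 54°, forward 4.0 m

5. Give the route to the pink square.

turn right 9°, forward 5.6 m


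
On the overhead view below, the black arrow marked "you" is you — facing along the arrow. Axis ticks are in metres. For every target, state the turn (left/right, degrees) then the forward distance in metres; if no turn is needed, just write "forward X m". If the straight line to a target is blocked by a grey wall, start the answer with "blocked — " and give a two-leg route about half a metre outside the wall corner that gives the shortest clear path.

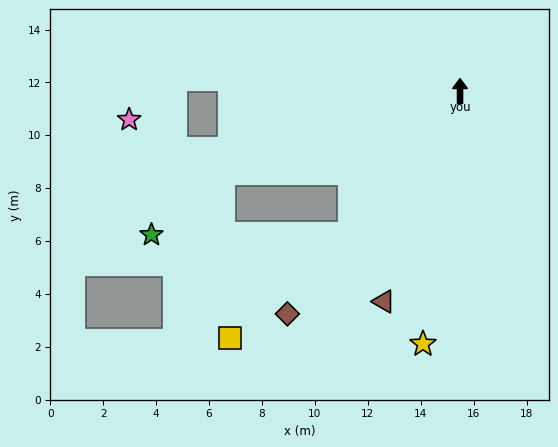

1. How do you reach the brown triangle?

turn left 160°, forward 8.5 m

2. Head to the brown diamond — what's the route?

turn left 142°, forward 10.6 m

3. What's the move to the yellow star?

turn left 172°, forward 9.7 m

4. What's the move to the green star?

blocked — turn left 109°, forward 9.5 m, then turn left 21°, forward 3.6 m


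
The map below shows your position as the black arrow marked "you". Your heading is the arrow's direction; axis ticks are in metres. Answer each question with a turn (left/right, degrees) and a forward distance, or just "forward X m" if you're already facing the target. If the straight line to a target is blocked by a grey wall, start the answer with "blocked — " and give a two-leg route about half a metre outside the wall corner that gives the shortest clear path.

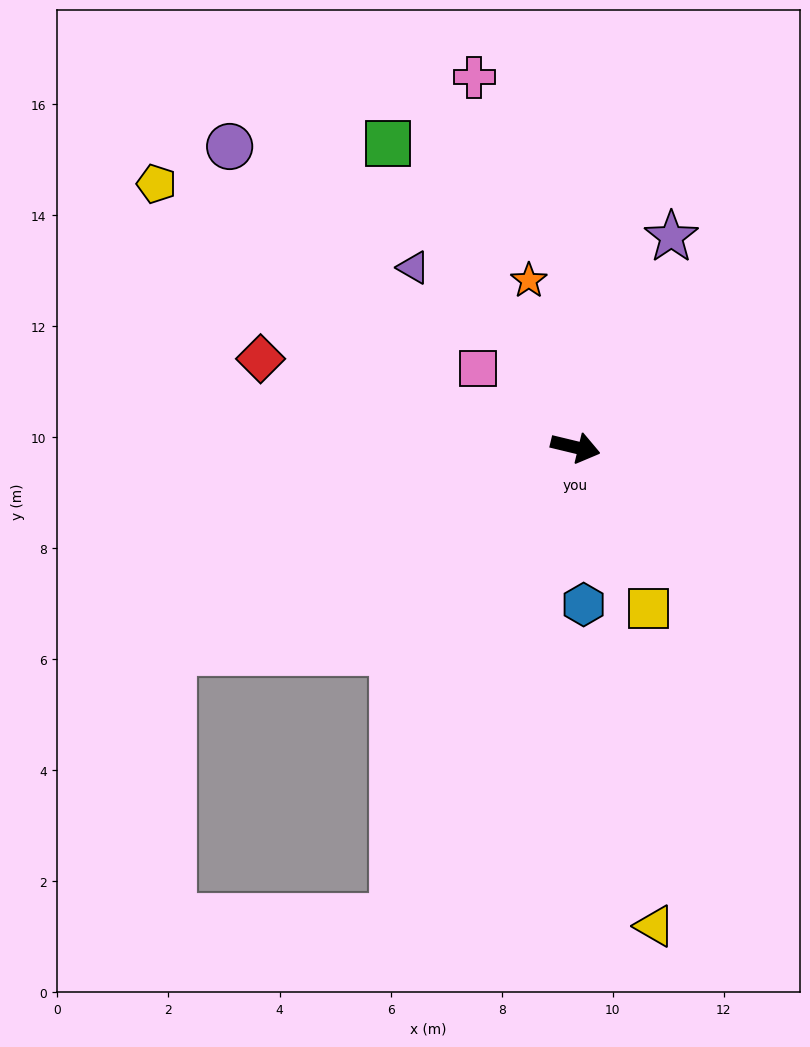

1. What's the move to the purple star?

turn left 79°, forward 4.2 m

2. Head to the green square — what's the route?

turn left 135°, forward 6.4 m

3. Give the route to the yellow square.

turn right 52°, forward 3.2 m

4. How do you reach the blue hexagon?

turn right 73°, forward 2.8 m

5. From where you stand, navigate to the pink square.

turn left 155°, forward 2.3 m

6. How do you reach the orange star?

turn left 119°, forward 3.1 m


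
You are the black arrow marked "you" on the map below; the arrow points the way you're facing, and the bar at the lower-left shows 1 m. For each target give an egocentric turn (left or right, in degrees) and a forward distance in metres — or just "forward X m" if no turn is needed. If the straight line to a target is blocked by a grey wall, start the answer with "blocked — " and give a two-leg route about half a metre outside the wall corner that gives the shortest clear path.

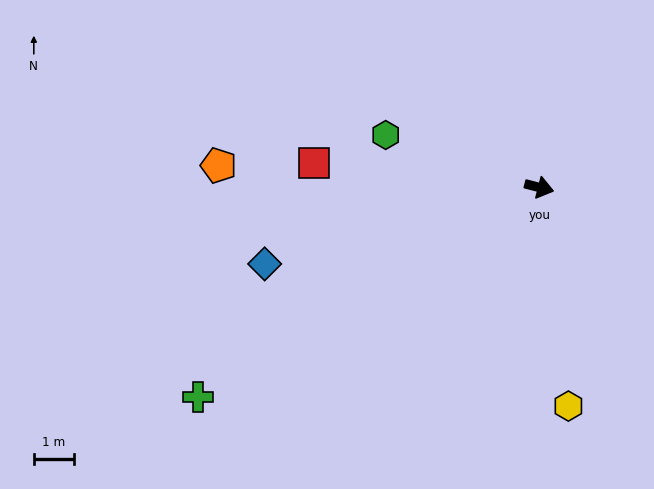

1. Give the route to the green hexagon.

turn left 176°, forward 4.0 m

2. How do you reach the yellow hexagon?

turn right 68°, forward 5.5 m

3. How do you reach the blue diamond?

turn right 150°, forward 7.1 m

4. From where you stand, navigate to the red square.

turn right 172°, forward 5.6 m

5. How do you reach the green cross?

turn right 134°, forward 9.9 m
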